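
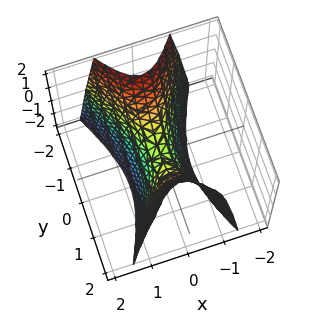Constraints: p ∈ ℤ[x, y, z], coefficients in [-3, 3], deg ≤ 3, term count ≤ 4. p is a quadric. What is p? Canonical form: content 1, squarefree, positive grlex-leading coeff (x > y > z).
3*x^2 - y^2 + z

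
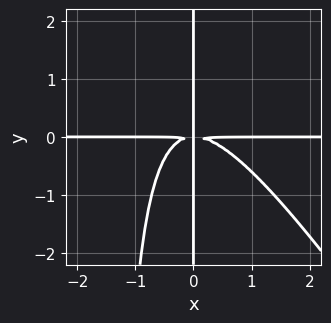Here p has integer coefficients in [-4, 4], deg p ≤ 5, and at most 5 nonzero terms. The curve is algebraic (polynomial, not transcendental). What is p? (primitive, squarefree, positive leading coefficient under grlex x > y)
1. deg p = 4.
2. From the axis intercepts and sections: every point of the x-axis in the box is on the curve; the visible y-axis segment lies entirely on the curve.
3. The integer polynomial consistent with all of this is the stated p.

3*x^3*y + 2*x^2*y^2 + 3*x*y^2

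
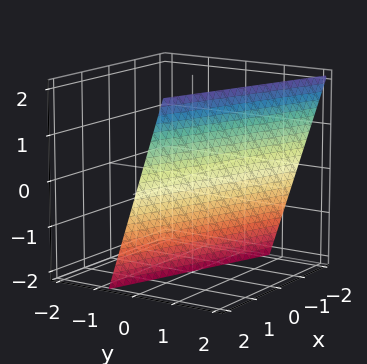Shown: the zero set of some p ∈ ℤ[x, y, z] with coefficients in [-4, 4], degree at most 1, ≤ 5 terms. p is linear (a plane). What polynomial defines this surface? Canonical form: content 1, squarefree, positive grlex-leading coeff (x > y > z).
x + 3*y - z - 2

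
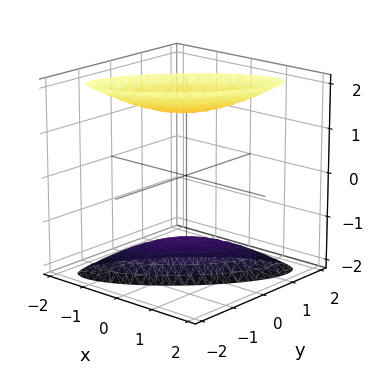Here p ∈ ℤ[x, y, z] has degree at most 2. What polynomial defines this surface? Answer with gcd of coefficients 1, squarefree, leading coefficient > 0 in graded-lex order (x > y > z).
The picture has 2 separate pieces. Treating them together as one polynomial.
The degree is 2 — the shape is more complex than any degree-1 surface.
Against the integer gridlines: no x-intercept at any integer in the box; no y-intercept at any integer in the box.
Putting this together gives p.

2*x^2 - 3*x*y + 2*y^2 - z^2 + 2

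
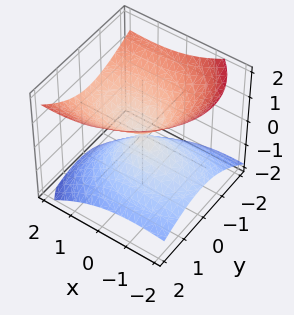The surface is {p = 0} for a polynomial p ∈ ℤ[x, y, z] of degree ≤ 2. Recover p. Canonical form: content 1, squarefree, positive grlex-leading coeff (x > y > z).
x^2 - 2*x*z + 2*y^2 + y*z - 3*z^2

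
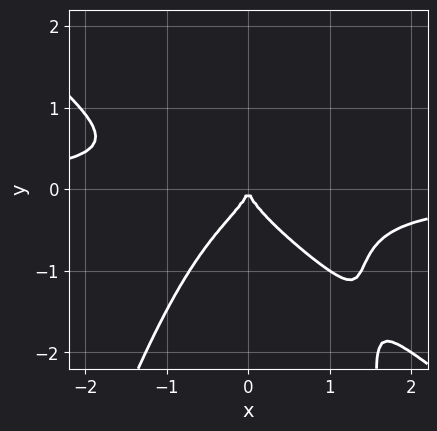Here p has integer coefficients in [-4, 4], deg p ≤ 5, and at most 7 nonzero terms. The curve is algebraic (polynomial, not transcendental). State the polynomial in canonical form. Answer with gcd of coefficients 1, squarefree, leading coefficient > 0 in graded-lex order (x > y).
3*x^3*y + 3*x^2*y^2 - x*y^3 + 3*y^3 + 2*x^2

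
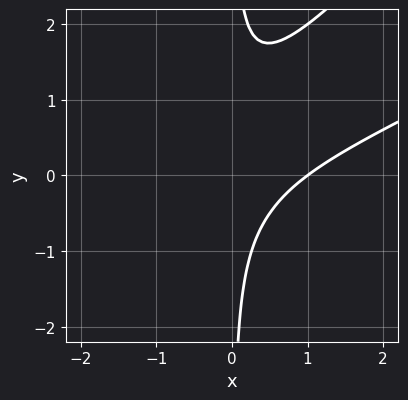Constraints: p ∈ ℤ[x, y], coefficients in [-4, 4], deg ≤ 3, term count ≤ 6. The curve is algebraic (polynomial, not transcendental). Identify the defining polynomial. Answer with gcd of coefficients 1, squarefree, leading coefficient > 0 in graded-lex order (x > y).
x^3 - 3*x^2*y + 2*x*y^2 - x*y - 1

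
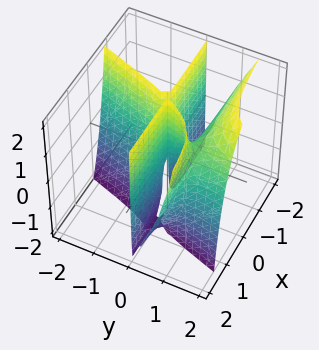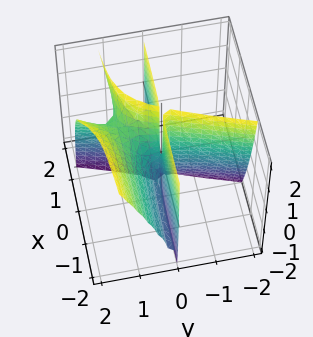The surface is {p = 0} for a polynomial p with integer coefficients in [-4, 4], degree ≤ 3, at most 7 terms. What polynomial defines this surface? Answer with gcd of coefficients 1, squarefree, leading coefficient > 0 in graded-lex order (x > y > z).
3*x*y^2 - x*y*z - y^3 + y^2*z - 2*x*y

1. deg p = 3. The shape is more complex than any degree-2 surface.
2. From the visible intercepts: it meets the y-axis at y = 0 (among the integer gridlines); the visible x-axis segment lies entirely on the surface; every point of the z-axis in the box is on the surface.
3. Assembling these constraints gives the stated polynomial.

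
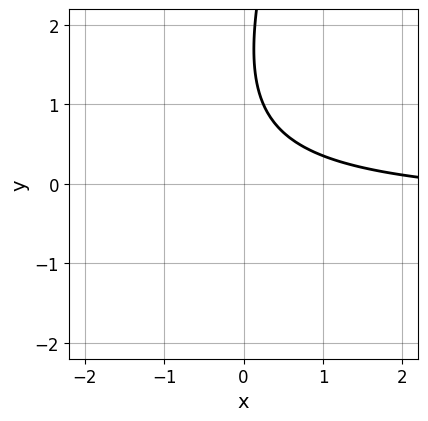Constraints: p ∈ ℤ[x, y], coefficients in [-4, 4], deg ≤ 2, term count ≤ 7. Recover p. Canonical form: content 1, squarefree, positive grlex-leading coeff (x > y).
(a) deg p = 2. The shape is more complex than any degree-1 curve.
(b) Checking where it meets the axes: no y-intercept at any integer in the box; it misses every integer gridline on the x-axis.
(c) These observations pin down the coefficients.

3*x*y - y^2 + x + 3*y - 3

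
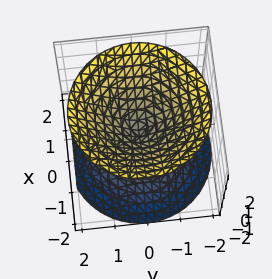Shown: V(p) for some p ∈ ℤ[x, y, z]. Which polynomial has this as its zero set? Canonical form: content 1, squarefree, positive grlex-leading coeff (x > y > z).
x^2 + y^2 - z^2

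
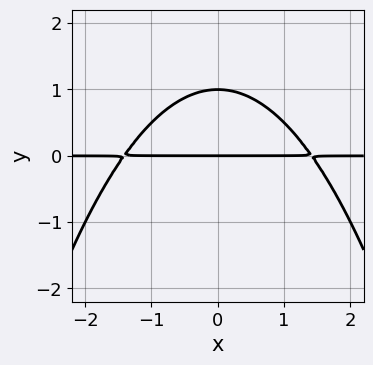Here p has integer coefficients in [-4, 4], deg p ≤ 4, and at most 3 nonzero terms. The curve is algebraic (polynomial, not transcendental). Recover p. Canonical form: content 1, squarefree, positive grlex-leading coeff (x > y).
(a) The degree is 3 — the shape is more complex than any degree-2 curve.
(b) Symmetries: mirror symmetry x ↦ −x ⇒ only even powers of x.
(c) Against the integer gridlines: every point of the x-axis in the box is on the curve; the y-axis gridline crossings are at y ∈ {0, 1}.
(d) Fitting integer coefficients to these (and the overall shape) gives p.

x^2*y + 2*y^2 - 2*y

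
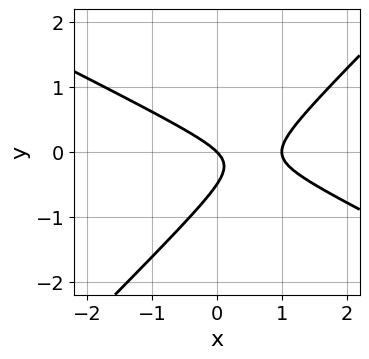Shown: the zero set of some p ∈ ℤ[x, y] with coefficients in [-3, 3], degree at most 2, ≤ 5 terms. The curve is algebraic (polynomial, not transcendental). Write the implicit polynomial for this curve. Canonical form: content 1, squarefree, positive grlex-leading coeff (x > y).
1. Degree: no degree-1 curve has this shape, so deg p = 2.
2. Reading off the gridlines: it meets the y-axis at y = 0 (among the integer gridlines); among the integer gridlines, it crosses the x-axis at x ∈ {0, 1}.
3. Matching integer coefficients to the picture gives p.

x^2 + x*y - 2*y^2 - x - y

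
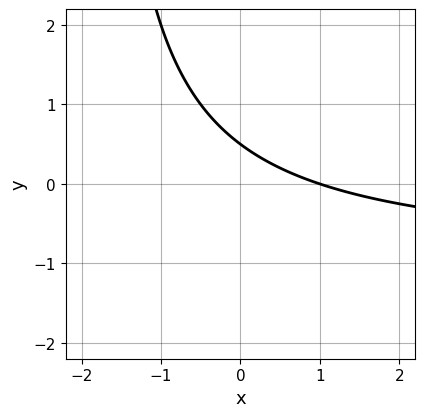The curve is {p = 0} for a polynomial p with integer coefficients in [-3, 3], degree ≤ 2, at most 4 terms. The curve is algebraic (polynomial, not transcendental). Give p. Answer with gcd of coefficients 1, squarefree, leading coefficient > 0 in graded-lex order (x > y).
x*y + x + 2*y - 1

First, deg p = 2. No degree-1 curve has this shape.
Next, observable constraints: it meets the x-axis at x = 1 (among the integer gridlines).
Finally, assembling these constraints gives the stated polynomial.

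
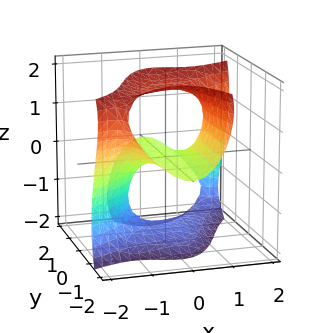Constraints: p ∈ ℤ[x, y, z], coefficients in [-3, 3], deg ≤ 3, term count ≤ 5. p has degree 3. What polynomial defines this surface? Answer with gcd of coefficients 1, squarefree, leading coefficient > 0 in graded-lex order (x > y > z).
2*x^3 - 3*x^2*y - y^2*z + z^3 - 3*z

First, the degree is 3 — a generic line meets the surface in up to 3 points.
Then, checking where it meets the axes: it meets the x-axis at x = 0 (among the integer gridlines); it crosses the z-axis at the gridline z = 0; every point of the y-axis in the box is on the surface.
Finally, the integer polynomial consistent with all of this is the stated p.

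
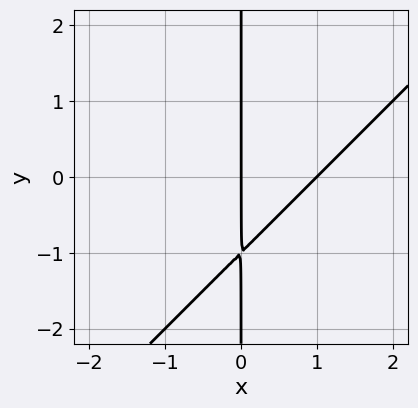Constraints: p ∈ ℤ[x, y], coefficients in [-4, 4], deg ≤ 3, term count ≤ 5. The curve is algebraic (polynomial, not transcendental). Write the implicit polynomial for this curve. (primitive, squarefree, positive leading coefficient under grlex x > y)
x^2 - x*y - x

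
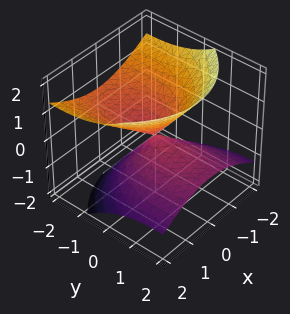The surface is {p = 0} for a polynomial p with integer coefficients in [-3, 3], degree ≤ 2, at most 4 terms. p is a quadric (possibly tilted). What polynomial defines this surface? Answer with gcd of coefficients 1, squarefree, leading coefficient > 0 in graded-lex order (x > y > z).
There are 2 components.
Degree: the shape is more complex than any degree-1 surface, so deg p = 2.
From the visible intercepts: one y-axis crossing is at y = 0; it meets the x-axis at x = 0 (among the integer gridlines); it meets the z-axis at z = 0 (among the integer gridlines).
Fitting integer coefficients to these (and the overall shape) gives p.

2*x^2 + y^2 + 3*y*z - 3*z^2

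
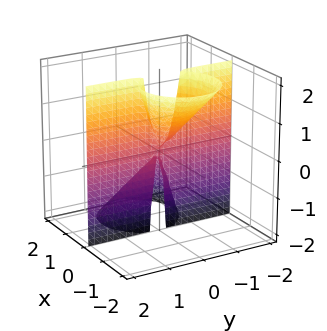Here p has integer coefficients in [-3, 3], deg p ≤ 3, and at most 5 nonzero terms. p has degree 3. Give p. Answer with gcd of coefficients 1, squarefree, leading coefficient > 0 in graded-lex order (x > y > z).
x^3 + x^2*z + x*y^2

(a) Degree: the shape is more complex than any degree-2 surface, so deg p = 3.
(b) From the visible intercepts: the visible z-axis segment lies entirely on the surface; it crosses the x-axis at the gridline x = 0.
(c) Together with the visible shape, these determine p as stated. Check: (0, -1, 0) on the y-axis lies on the surface, and p(0, -1, 0) = 0. ✓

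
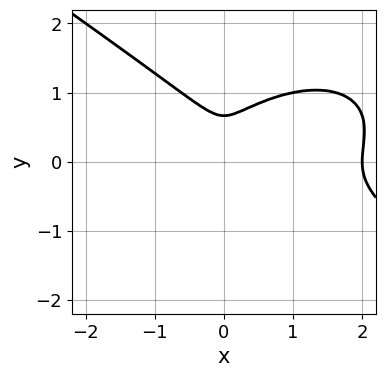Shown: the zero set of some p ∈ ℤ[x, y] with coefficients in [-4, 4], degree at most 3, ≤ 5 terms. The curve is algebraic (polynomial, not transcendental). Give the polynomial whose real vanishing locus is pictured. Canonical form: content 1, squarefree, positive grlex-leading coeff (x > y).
First, degree: a generic line meets the curve in up to 3 points, so deg p = 3.
Next, against the integer gridlines: it meets the x-axis at x = 2 (among the integer gridlines).
Finally, solving for integer coefficients yields p as stated.

x^3 + 3*y^3 - 2*x^2 - 2*y^2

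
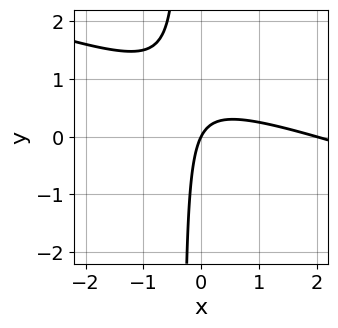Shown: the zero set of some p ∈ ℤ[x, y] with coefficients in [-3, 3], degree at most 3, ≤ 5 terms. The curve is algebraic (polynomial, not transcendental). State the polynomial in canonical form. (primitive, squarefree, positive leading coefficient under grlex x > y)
x^2 + 3*x*y - 2*x + y

deg p = 2.
Reading off the gridlines: the x-axis gridline crossings are at x ∈ {0, 2}; it crosses the y-axis at the gridline y = 0.
Matching integer coefficients to the picture gives p.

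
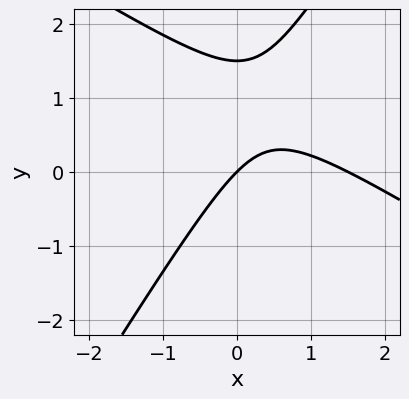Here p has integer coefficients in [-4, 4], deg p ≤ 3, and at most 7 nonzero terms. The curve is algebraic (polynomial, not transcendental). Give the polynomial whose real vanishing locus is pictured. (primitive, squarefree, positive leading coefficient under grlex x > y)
2*x^2 + 2*x*y - 2*y^2 - 3*x + 3*y

1. The degree is 2 — no degree-1 curve has this shape.
2. Checking where it meets the axes: it crosses the x-axis at the gridline x = 0; it meets the y-axis at y = 0 (among the integer gridlines).
3. Putting this together gives p.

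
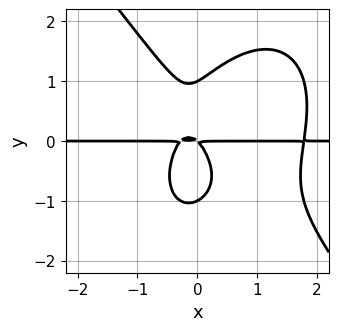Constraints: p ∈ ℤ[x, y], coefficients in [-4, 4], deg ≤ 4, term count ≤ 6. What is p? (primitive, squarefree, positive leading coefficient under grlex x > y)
First, deg p = 4.
Next, from the axis intercepts and sections: the visible x-axis segment lies entirely on the curve; among the integer gridlines, it crosses the y-axis at y ∈ {-1, 1}.
Finally, fitting integer coefficients to these (and the overall shape) gives p.

2*x^3*y + y^4 - 3*x^2*y - x*y - y^2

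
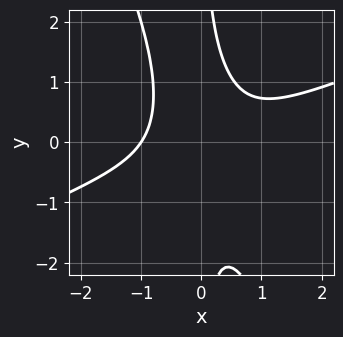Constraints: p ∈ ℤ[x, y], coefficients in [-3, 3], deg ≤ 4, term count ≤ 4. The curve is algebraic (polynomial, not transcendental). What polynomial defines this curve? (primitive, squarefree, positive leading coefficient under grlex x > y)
(a) Degree: no degree-2 curve has this shape, so deg p = 3.
(b) From the visible intercepts: the curve avoids every integer y-axis point in the box; one x-axis crossing is at x = -1.
(c) Assembling these constraints gives the stated polynomial.

x^3 - 2*x^2*y - x*y^2 + 1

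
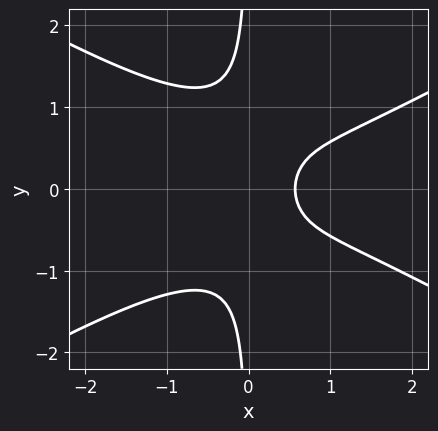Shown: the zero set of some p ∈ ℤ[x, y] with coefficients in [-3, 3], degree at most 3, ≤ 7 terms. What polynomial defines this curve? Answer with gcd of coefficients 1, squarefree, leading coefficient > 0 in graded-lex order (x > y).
x^3 - 3*x*y^2 - x^2 + 2*x - 1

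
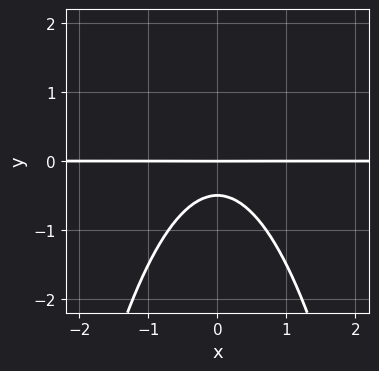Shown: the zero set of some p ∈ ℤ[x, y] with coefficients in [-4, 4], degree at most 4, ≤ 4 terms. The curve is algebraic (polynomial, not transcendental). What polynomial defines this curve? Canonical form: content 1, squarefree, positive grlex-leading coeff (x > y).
(a) The degree is 3 — the shape is more complex than any degree-2 curve.
(b) Symmetries: it's symmetric under x → −x, forcing even powers of x.
(c) Checking where it meets the axes: it meets the y-axis at y = 0 (among the integer gridlines); the visible x-axis segment lies entirely on the curve.
(d) These observations pin down the coefficients.

2*x^2*y + 2*y^2 + y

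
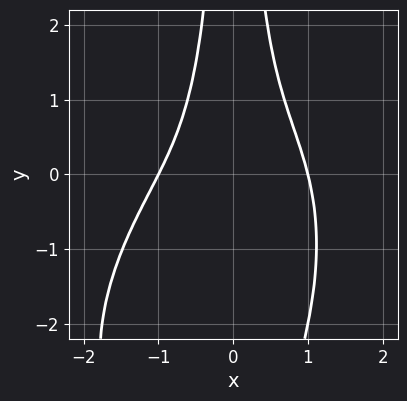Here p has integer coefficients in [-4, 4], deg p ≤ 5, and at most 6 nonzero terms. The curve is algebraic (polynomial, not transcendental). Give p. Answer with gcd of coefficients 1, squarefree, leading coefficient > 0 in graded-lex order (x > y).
2*x^4 - x^3*y + x^2*y^2 + 3*x^2*y - 2

1. Degree: the shape is more complex than any degree-3 curve, so deg p = 4.
2. Checking where it meets the axes: it misses every integer gridline on the y-axis; the x-axis gridline crossings are at x ∈ {-1, 1}.
3. Putting this together gives p.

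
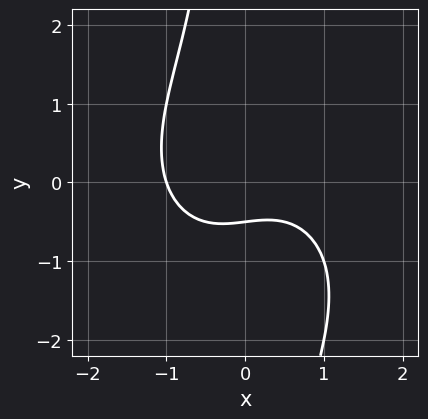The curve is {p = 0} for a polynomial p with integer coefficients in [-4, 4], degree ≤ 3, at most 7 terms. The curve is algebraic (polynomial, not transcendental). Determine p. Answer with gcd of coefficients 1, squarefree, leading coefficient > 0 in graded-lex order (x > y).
x^3 + x*y^2 + x*y + 2*y + 1

First, degree: a generic line meets the curve in up to 3 points, so deg p = 3.
Then, from the axis intercepts and sections: it meets the x-axis at x = -1 (among the integer gridlines).
Finally, the integer polynomial consistent with all of this is the stated p.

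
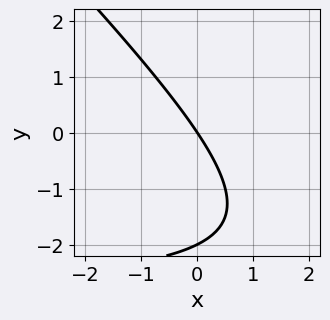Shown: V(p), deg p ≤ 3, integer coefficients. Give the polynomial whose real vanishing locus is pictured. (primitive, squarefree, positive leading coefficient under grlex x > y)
The degree is 2 — no degree-1 curve has this shape.
Checking where it meets the axes: it meets the x-axis at x = 0 (among the integer gridlines); among the integer gridlines, it crosses the y-axis at y ∈ {-2, 0}.
Fitting integer coefficients to these (and the overall shape) gives p.

x*y + y^2 + 3*x + 2*y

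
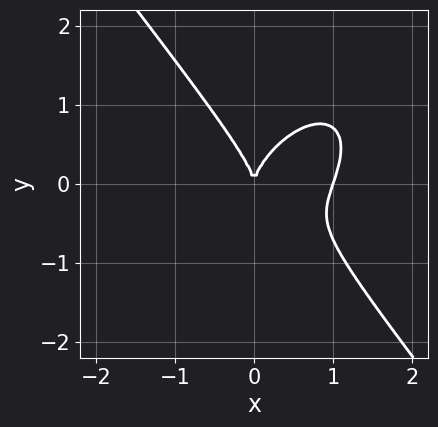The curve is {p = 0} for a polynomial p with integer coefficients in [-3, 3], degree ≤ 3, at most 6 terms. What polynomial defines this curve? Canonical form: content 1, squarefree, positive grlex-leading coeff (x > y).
Degree: the shape is more complex than any degree-2 curve, so deg p = 3.
From the axis intercepts and sections: one y-axis crossing is at y = 0; among the integer gridlines, it crosses the x-axis at x ∈ {0, 1}.
Fitting integer coefficients to these (and the overall shape) gives p.

3*x^3 - x^2*y + 2*y^3 - 3*x^2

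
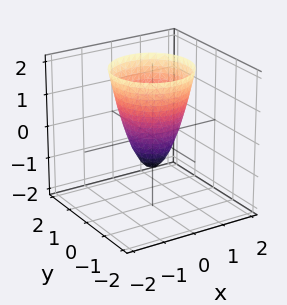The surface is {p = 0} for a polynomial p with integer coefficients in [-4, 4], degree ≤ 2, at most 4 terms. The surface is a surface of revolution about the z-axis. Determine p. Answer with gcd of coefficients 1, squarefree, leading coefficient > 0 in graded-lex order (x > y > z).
2*x^2 + 2*y^2 - z - 1

First, degree: no degree-1 surface has this shape, so deg p = 2.
Then, symmetries: rotational symmetry about the z-axis ⇒ p depends on x, y only through x² + y².
Then, observable constraints: a circular section at z = 0 has radius between 0 and 1; it crosses the z-axis at the gridline z = -1.
Finally, assembling these constraints gives the stated polynomial.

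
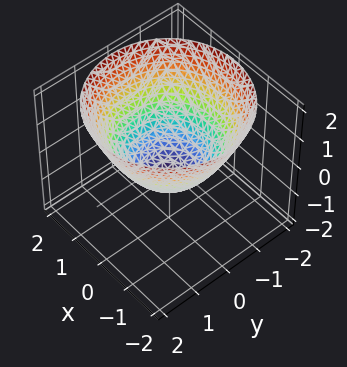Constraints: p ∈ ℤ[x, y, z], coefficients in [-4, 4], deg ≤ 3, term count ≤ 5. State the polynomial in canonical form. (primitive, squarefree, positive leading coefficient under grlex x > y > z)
Degree: a generic line meets the surface in up to 2 points, so deg p = 2.
By symmetry, the surface is invariant under rotation about z: p = q(x² + y², z).
Checking where it meets the axes: a circular section at z = 0 has radius exactly 1; the x-axis gridline crossings are at x ∈ {-1, 1}; among the integer gridlines, it crosses the y-axis at y ∈ {-1, 1}.
Fitting integer coefficients to these (and the overall shape) gives p.

2*x^2 + 2*y^2 - 3*z - 2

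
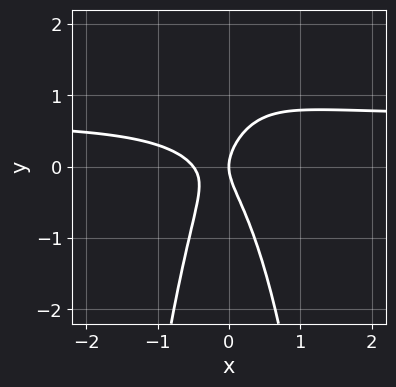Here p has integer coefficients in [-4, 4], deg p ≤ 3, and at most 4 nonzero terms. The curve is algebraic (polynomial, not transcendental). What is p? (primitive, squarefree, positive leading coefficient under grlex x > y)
3*x^2*y - 2*x^2 + y^2 - x

1. Degree: the shape is more complex than any degree-2 curve, so deg p = 3.
2. Reading off the gridlines: one x-axis crossing is at x = 0; it crosses the y-axis at the gridline y = 0.
3. These observations pin down the coefficients.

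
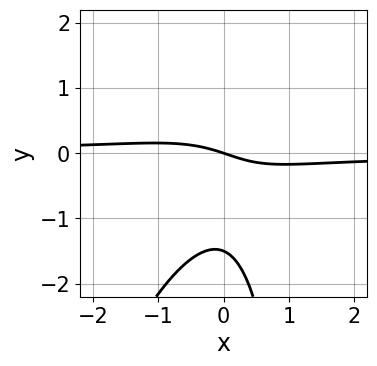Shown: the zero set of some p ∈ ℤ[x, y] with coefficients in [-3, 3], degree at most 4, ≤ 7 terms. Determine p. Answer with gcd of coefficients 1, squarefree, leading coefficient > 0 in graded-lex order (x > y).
(a) Degree: no degree-2 curve has this shape, so deg p = 3.
(b) Against the integer gridlines: it meets the x-axis at x = 0 (among the integer gridlines); it crosses the y-axis at the gridline y = 0.
(c) Fitting integer coefficients to these (and the overall shape) gives p.

3*x^2*y - x*y^2 + 2*y^2 + x + 3*y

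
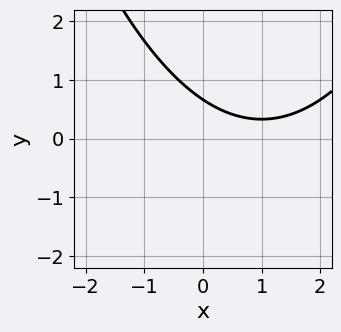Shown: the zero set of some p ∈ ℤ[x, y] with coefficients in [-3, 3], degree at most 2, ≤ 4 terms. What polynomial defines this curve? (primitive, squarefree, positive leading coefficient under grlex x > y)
1. Degree: the shape is more complex than any degree-1 curve, so deg p = 2.
2. From the visible intercepts: it misses every integer gridline on the x-axis.
3. These observations pin down the coefficients.

x^2 - 2*x - 3*y + 2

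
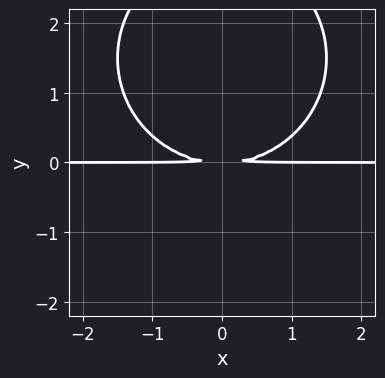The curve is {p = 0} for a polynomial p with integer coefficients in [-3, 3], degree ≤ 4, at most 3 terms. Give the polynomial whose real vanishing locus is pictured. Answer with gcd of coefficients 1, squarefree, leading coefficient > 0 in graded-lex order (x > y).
x^2*y + y^3 - 3*y^2

(a) The degree is 3 — the shape is more complex than any degree-2 curve.
(b) Symmetries: the x ↦ −x reflection is a symmetry, so x appears only in even powers.
(c) Against the integer gridlines: the visible x-axis segment lies entirely on the curve.
(d) These observations pin down the coefficients.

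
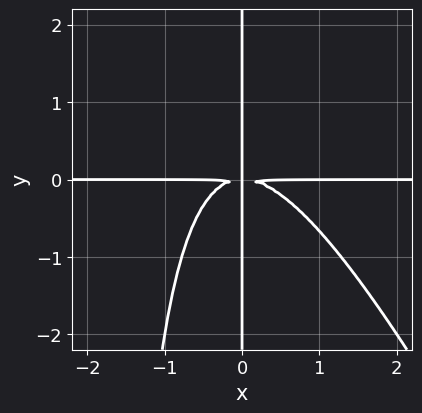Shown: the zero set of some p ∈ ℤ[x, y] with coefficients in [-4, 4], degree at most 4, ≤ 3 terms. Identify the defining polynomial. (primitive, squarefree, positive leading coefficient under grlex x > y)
1. Degree: no degree-3 curve has this shape, so deg p = 4.
2. Checking where it meets the axes: the visible y-axis segment lies entirely on the curve; the visible x-axis segment lies entirely on the curve.
3. These observations pin down the coefficients.

2*x^3*y + x^2*y^2 + 2*x*y^2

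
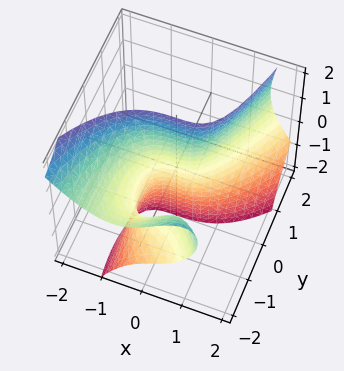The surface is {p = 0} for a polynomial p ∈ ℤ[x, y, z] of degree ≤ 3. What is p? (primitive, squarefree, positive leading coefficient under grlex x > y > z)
1. The degree is 3 — no degree-2 surface has this shape.
2. From the visible intercepts: it crosses the y-axis at the gridline y = 0; it crosses the x-axis at the gridline x = 0; every point of the z-axis in the box is on the surface.
3. Putting this together gives p.

3*x^3 + 3*x*y*z - 2*y*z^2 - 2*y^2 - 3*y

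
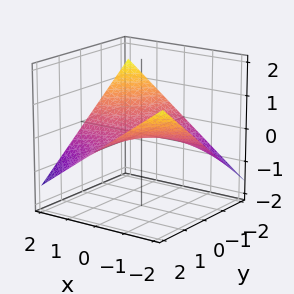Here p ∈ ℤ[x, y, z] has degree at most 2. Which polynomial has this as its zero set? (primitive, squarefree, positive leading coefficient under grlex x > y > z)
1. The degree is 2 — a saddle surface; a quadric.
2. Observable constraints: every point of the x-axis in the box is on the surface; one z-axis crossing is at z = 0; the visible y-axis segment lies entirely on the surface.
3. The integer polynomial consistent with all of this is the stated p.

x*y + 3*z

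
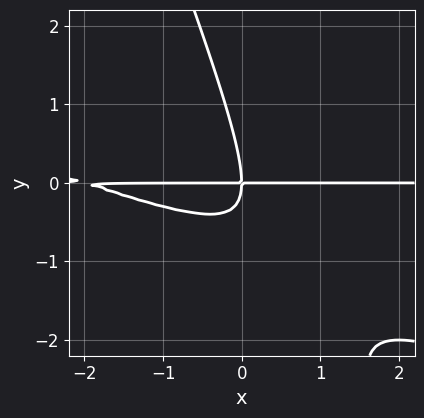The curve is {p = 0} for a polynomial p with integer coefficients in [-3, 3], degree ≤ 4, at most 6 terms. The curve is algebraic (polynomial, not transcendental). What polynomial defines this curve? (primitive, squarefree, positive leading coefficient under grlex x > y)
x^2*y + 3*x*y^2 + y^3 + 2*x*y

(a) deg p = 3.
(b) Observable constraints: it crosses the y-axis at the gridline y = 0; every point of the x-axis in the box is on the curve.
(c) Matching integer coefficients to the picture gives p.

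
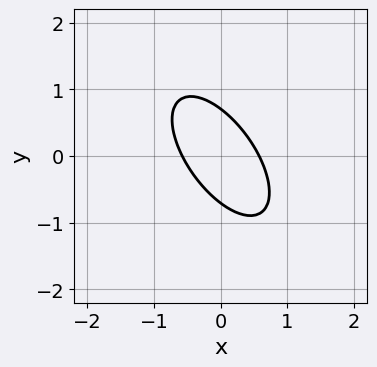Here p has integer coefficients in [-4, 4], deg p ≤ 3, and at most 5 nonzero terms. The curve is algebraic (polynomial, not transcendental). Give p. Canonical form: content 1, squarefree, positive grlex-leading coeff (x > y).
(a) deg p = 2.
(b) The integer polynomial consistent with all of this is the stated p.

3*x^2 + 3*x*y + 2*y^2 - 1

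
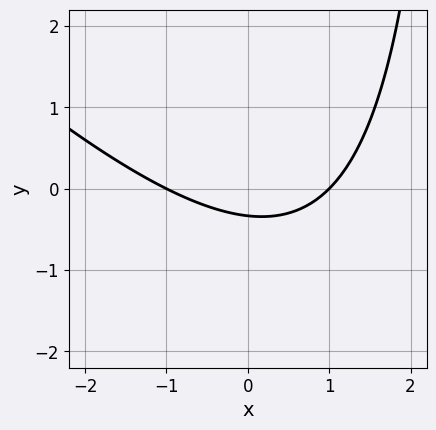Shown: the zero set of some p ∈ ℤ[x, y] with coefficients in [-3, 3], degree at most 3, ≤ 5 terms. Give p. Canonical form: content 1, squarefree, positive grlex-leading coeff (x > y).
First, deg p = 2. The shape is more complex than any degree-1 curve.
Next, observable constraints: among the integer gridlines, it crosses the x-axis at x ∈ {-1, 1}.
Finally, these observations pin down the coefficients.

x^2 + x*y - 3*y - 1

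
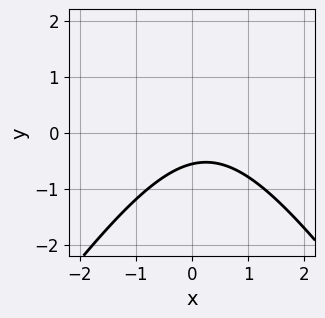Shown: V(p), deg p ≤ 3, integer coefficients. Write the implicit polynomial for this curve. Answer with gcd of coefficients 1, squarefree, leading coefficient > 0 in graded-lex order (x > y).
2*x^2 - y^2 - x + 3*y + 2

deg p = 2.
Against the integer gridlines: no x-intercept at any integer in the box.
Together with the visible shape, these determine p as stated.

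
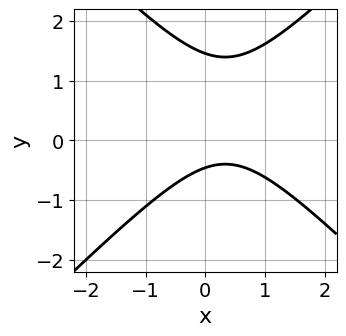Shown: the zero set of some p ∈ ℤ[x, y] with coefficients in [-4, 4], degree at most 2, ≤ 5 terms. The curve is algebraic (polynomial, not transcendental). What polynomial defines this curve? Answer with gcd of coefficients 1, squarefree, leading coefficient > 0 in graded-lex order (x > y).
3*x^2 - 3*y^2 - 2*x + 3*y + 2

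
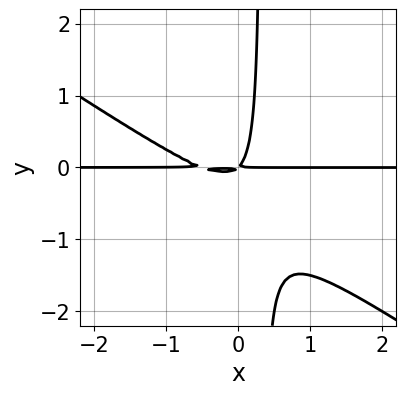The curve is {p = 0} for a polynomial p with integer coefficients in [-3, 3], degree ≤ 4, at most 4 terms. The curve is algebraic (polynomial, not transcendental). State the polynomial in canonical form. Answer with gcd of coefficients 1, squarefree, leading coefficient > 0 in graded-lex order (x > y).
2*x^2*y + 3*x*y^2 + x*y - y^2

1. Degree: the shape is more complex than any degree-2 curve, so deg p = 3.
2. From the visible intercepts: the visible x-axis segment lies entirely on the curve.
3. The integer polynomial consistent with all of this is the stated p.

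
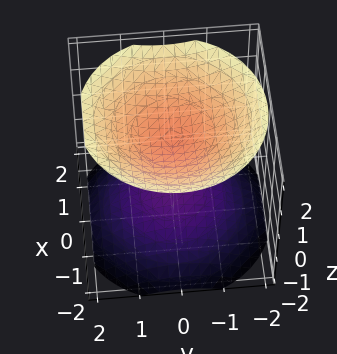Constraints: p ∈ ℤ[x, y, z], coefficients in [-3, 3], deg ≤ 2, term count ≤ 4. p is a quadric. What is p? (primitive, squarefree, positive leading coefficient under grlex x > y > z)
2*x^2 + 2*y^2 - 3*z^2 + 3

First, I count 2 distinct pieces.
Then, degree: two sheets facing apart; a quadric, so deg p = 2.
Then, symmetries: the z ↦ −z reflection is a symmetry, so z appears only in even powers; the surface is invariant under rotation about z: p = q(x² + y², z).
Next, from the axis intercepts and sections: the z-axis gridline crossings are at z ∈ {-1, 1}; the surface avoids every integer y-axis point in the box.
Finally, together with the visible shape, these determine p as stated.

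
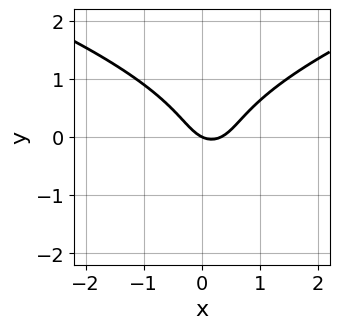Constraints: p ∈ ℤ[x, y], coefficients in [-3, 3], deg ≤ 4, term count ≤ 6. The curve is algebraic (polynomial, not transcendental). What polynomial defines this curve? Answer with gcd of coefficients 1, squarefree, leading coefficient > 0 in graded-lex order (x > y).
(a) deg p = 3.
(b) Against the integer gridlines: it crosses the x-axis at the gridline x = 0; one y-axis crossing is at y = 0.
(c) Together with the visible shape, these determine p as stated.

3*y^3 - 3*x^2 + x + 2*y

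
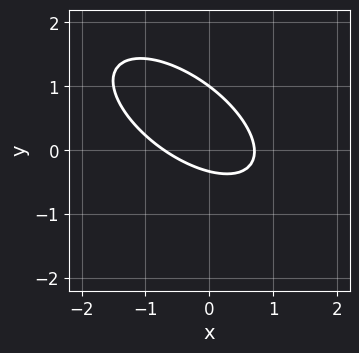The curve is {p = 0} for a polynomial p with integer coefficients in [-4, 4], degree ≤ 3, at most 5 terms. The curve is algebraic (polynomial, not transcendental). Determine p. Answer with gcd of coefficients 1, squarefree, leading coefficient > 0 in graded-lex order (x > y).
2*x^2 + 3*x*y + 3*y^2 - 2*y - 1

1. Degree: the shape is more complex than any degree-1 curve, so deg p = 2.
2. Reading off the gridlines: one y-axis crossing is at y = 1.
3. Putting this together gives p.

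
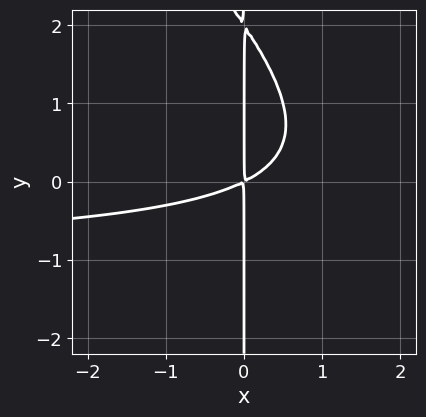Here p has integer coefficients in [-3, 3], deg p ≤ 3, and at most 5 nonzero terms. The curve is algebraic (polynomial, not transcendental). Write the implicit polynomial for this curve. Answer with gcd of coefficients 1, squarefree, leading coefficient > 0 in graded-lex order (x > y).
(a) deg p = 3.
(b) Checking where it meets the axes: the visible y-axis segment lies entirely on the curve.
(c) Together with the visible shape, these determine p as stated.

x^2*y + x*y^2 + x^2 - 2*x*y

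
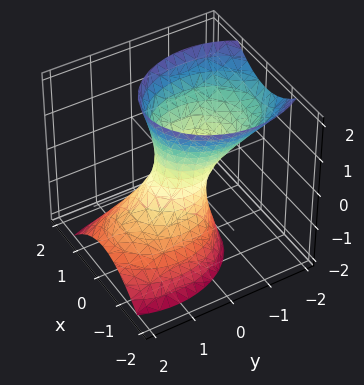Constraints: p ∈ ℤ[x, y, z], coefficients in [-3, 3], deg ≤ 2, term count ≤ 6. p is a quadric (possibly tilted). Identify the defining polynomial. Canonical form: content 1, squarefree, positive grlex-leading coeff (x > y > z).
3*x^2 + 2*y^2 + 2*y*z - z^2 - 1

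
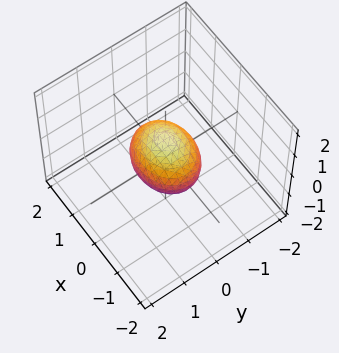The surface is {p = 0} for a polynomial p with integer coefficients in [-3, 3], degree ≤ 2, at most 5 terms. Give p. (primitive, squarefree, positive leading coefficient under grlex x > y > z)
2*x^2 + 3*y^2 + 3*z^2 - 2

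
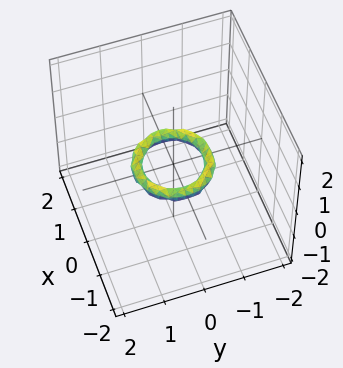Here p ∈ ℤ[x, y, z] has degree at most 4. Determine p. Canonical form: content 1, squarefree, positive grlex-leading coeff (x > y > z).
2*x^4 + 4*x^2*y^2 + 2*y^4 - 3*x^2 - 3*y^2 + 3*z^2 + 1

1. deg p = 4. The shape is more complex than any degree-3 surface.
2. Symmetries: rotational symmetry about the z-axis ⇒ p depends on x, y only through x² + y².
3. From the visible intercepts: the x-axis gridline crossings are at x ∈ {-1, 1}; a circular section at z = 0 has radius between 0 and 1; no z-intercept at any integer in the box; the y-axis gridline crossings are at y ∈ {-1, 1}.
4. These observations pin down the coefficients.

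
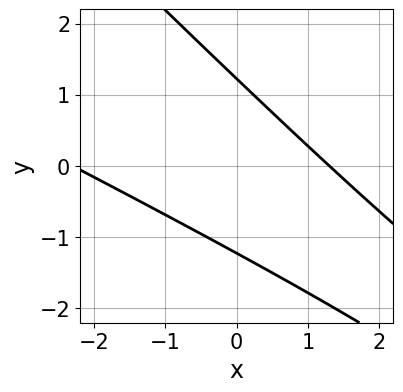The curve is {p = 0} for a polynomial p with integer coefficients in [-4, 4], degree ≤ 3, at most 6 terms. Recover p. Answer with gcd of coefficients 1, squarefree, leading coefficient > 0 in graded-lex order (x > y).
deg p = 2. The shape is more complex than any degree-1 curve.
The integer polynomial consistent with all of this is the stated p.

x^2 + 3*x*y + 2*y^2 + x - 3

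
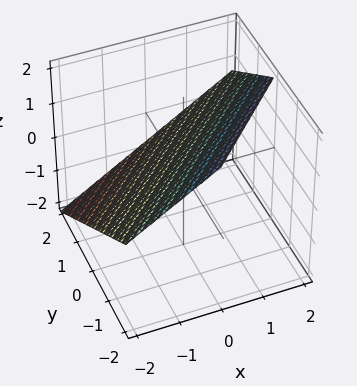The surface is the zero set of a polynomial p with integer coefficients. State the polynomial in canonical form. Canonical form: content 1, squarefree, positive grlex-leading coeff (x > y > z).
2*x - 2*y - 3*z + 2

First, the degree is 1 — every cross-section is a straight line — this is a plane.
Then, observable constraints: it crosses the y-axis at the gridline y = 1; it meets the x-axis at x = -1 (among the integer gridlines).
Finally, these observations pin down the coefficients.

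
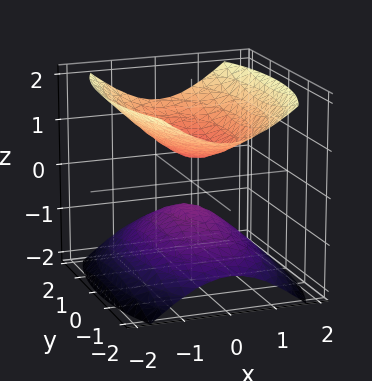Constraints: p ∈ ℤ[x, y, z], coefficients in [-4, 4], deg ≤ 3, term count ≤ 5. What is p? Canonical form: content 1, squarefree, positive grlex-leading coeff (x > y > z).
3*x^2 + y^2 - 3*z^2 + 1

I count 2 distinct pieces. They look like related sheets of one shape, so recover p as a whole.
deg p = 2. Two separate bowl-shaped sheets opening away from each other; a quadric.
Symmetries: mirror symmetry y ↦ −y ⇒ only even powers of y; mirror symmetry z ↦ −z ⇒ only even powers of z; mirror symmetry x ↦ −x ⇒ only even powers of x.
Against the integer gridlines: the surface avoids every integer y-axis point in the box; it misses every integer gridline on the x-axis.
Solving for integer coefficients yields p as stated.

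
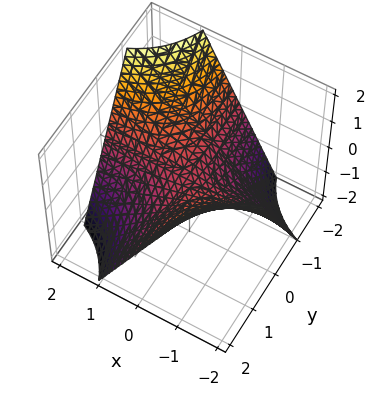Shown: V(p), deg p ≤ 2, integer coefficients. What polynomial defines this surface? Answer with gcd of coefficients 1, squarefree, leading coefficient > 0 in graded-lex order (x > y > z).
Degree: a saddle surface; a quadric, so deg p = 2.
From the visible intercepts: the visible y-axis segment lies entirely on the surface; it crosses the z-axis at the gridline z = 0.
Matching integer coefficients to the picture gives p.

x*y + z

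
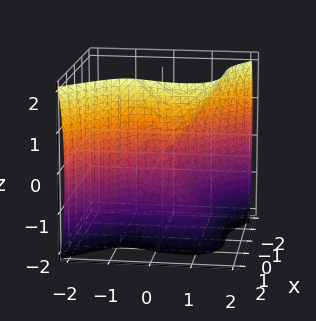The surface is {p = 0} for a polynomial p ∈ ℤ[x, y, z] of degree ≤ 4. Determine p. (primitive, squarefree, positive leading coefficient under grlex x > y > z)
1. deg p = 3. A generic line meets the surface in up to 3 points.
2. From the axis intercepts and sections: one z-axis crossing is at z = 0; it crosses the x-axis at the gridline x = 0; it crosses the y-axis at the gridline y = 0.
3. Fitting integer coefficients to these (and the overall shape) gives p.

3*x^3 + 3*y^3 - y*z^2 - z^2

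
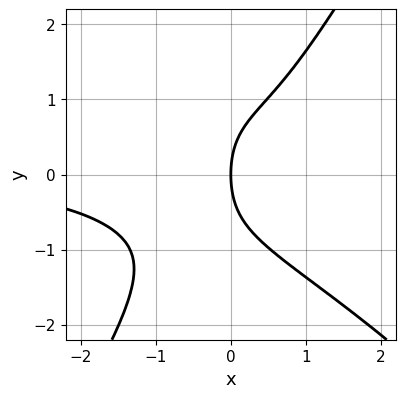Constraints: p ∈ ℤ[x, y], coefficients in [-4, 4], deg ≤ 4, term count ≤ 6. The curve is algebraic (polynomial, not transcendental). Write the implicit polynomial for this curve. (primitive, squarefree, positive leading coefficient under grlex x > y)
x^3*y + 2*x^2*y^2 - y^4 - y^2 + 3*x

The degree is 4 — the shape is more complex than any degree-3 curve.
From the visible intercepts: it crosses the y-axis at the gridline y = 0; it crosses the x-axis at the gridline x = 0.
Together with the visible shape, these determine p as stated.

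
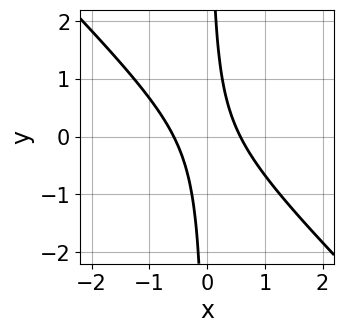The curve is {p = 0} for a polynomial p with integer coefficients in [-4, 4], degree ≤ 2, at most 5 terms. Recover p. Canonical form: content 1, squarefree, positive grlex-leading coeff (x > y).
3*x^2 + 3*x*y - 1

(a) deg p = 2. A generic line meets the curve in up to 2 points.
(b) From the visible intercepts: no y-intercept at any integer in the box.
(c) These observations pin down the coefficients.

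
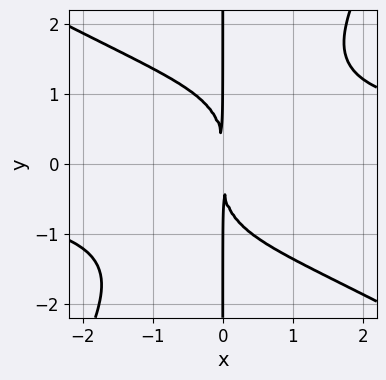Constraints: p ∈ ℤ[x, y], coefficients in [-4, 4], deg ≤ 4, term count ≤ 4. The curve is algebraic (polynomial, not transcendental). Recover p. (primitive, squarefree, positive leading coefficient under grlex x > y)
x^3*y + x^2*y^2 - x*y^3 - 3*x^2

The degree is 4 — the shape is more complex than any degree-3 curve.
Reading off the gridlines: the visible y-axis segment lies entirely on the curve.
These observations pin down the coefficients.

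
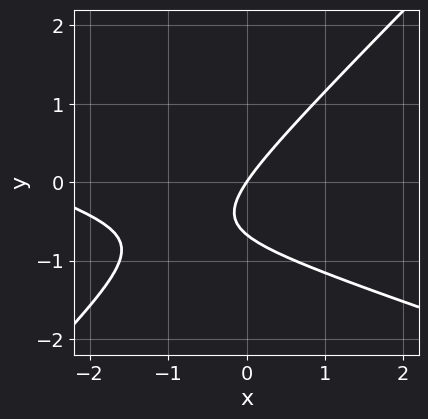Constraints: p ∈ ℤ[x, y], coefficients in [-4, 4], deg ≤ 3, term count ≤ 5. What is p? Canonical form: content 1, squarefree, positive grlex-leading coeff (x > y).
Degree: the shape is more complex than any degree-1 curve, so deg p = 2.
Checking where it meets the axes: it meets the y-axis at y = 0 (among the integer gridlines); it meets the x-axis at x = 0 (among the integer gridlines).
These observations pin down the coefficients.

x^2 + 2*x*y - 3*y^2 + 3*x - 2*y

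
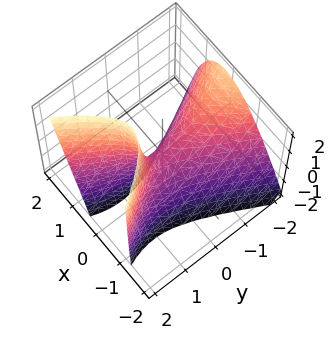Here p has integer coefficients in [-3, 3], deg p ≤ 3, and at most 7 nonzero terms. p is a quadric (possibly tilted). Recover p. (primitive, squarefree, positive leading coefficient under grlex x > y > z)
3*x^2 - x*z - y^2 - y*z + z

(a) The degree is 2 — no degree-1 surface has this shape.
(b) Against the integer gridlines: it meets the y-axis at y = 0 (among the integer gridlines); it crosses the z-axis at the gridline z = 0.
(c) Putting this together gives p.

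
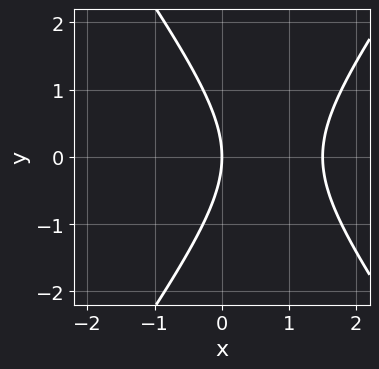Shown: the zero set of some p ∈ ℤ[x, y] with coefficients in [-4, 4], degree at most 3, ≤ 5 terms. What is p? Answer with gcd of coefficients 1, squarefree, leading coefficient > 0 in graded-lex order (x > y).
2*x^2 - y^2 - 3*x

First, the degree is 2 — a generic line meets the curve in up to 2 points.
Next, symmetries: the y ↦ −y reflection is a symmetry, so y appears only in even powers.
Then, against the integer gridlines: it crosses the y-axis at the gridline y = 0; it crosses the x-axis at the gridline x = 0.
Finally, these observations pin down the coefficients.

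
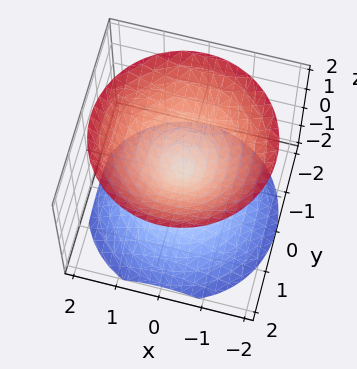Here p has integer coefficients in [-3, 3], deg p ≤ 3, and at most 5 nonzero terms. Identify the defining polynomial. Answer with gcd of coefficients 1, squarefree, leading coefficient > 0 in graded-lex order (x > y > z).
x^2 + y^2 - z^2

First, I count 2 distinct pieces. They look like related sheets of one shape, so recover p as a whole.
Next, degree: two nappes meeting at a single point; a quadric, so deg p = 2.
Then, symmetries: it's symmetric under z → −z, forcing even powers of z; every cross-section ⟂ z is a circle, so x, y appear only via x² + y².
Then, against the integer gridlines: a circular section at z = -1 has radius exactly 1; one x-axis crossing is at x = 0.
Finally, assembling these constraints gives the stated polynomial.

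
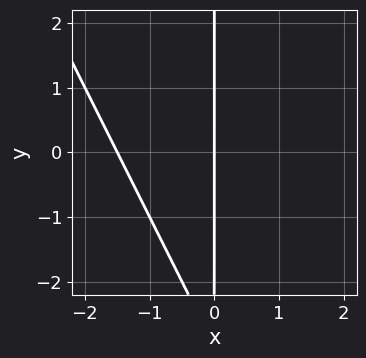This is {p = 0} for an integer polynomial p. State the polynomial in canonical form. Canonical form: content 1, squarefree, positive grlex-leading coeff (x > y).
2*x^2 + x*y + 3*x

Degree: a generic line meets the curve in up to 2 points, so deg p = 2.
Reading off the gridlines: every point of the y-axis in the box is on the curve; it meets the x-axis at x = 0 (among the integer gridlines).
Matching integer coefficients to the picture gives p.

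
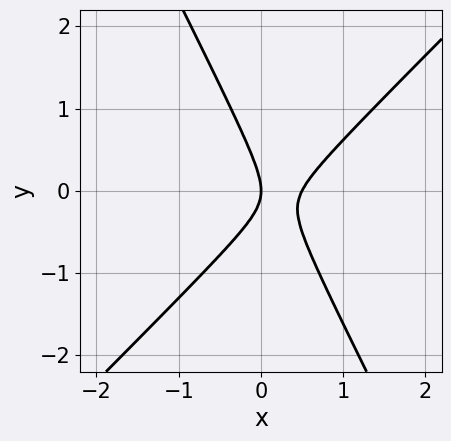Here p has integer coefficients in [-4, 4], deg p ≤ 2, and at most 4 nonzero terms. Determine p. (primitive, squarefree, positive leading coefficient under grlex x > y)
2*x^2 - x*y - y^2 - x

1. deg p = 2. The shape is more complex than any degree-1 curve.
2. Observable constraints: it crosses the x-axis at the gridline x = 0; it meets the y-axis at y = 0 (among the integer gridlines).
3. Fitting integer coefficients to these (and the overall shape) gives p.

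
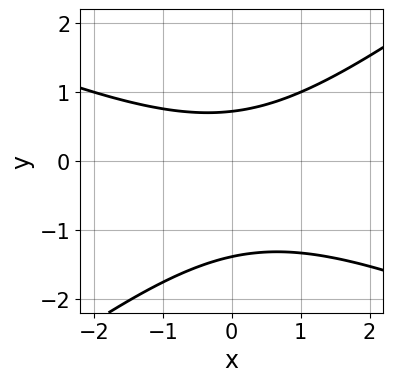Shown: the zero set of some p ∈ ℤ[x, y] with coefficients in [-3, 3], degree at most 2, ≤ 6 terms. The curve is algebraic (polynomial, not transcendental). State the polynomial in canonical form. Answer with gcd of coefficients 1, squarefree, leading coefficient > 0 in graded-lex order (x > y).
x^2 + x*y - 3*y^2 - 2*y + 3

First, degree: no degree-1 curve has this shape, so deg p = 2.
Next, from the visible intercepts: no x-intercept at any integer in the box.
Finally, matching integer coefficients to the picture gives p.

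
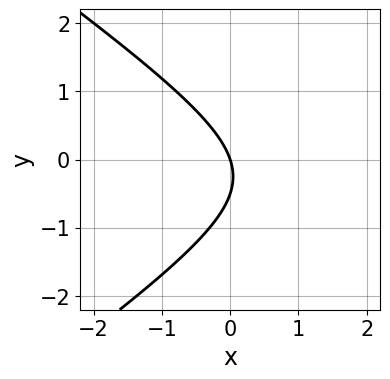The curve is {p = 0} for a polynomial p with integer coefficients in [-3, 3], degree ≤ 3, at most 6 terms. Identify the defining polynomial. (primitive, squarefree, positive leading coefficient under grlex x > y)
x^2 - 2*y^2 - 3*x - y

First, the degree is 2 — the shape is more complex than any degree-1 curve.
Next, against the integer gridlines: it meets the y-axis at y = 0 (among the integer gridlines); it meets the x-axis at x = 0 (among the integer gridlines).
Finally, putting this together gives p.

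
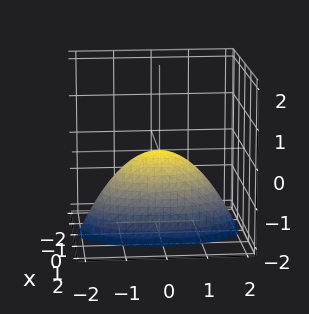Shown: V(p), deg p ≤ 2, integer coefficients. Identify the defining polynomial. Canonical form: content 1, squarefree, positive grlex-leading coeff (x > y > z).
3*x^2 + y^2 + 2*z

Degree: a single bowl opening along one axis; a quadric, so deg p = 2.
Symmetries: mirror symmetry y ↦ −y ⇒ only even powers of y; the x ↦ −x reflection is a symmetry, so x appears only in even powers.
Checking where it meets the axes: it crosses the z-axis at the gridline z = 0; one x-axis crossing is at x = 0.
Putting this together gives p.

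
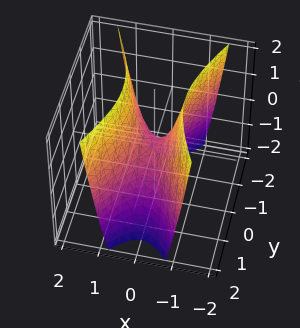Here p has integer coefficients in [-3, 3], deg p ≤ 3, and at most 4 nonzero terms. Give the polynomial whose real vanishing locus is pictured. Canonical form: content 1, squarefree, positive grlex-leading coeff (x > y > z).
3*x^2 - y^2 - z

1. deg p = 2.
2. Symmetries: the x ↦ −x reflection is a symmetry, so x appears only in even powers; mirror symmetry y ↦ −y ⇒ only even powers of y.
3. From the visible intercepts: one y-axis crossing is at y = 0; one x-axis crossing is at x = 0; one z-axis crossing is at z = 0.
4. The integer polynomial consistent with all of this is the stated p.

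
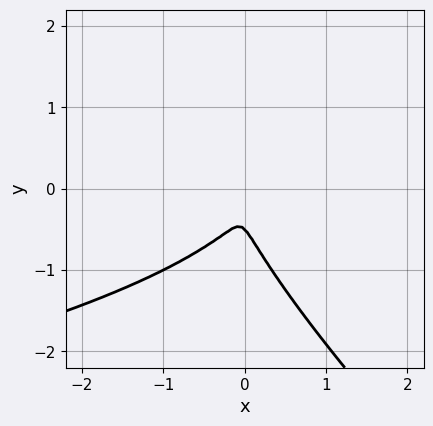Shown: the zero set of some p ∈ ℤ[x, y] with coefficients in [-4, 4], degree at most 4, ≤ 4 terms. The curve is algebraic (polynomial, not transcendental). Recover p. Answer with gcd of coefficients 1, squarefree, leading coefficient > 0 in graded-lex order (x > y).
(a) deg p = 3. No degree-2 curve has this shape.
(b) Putting this together gives p.

2*x*y^2 + 2*y^3 + 3*x^2 + y^2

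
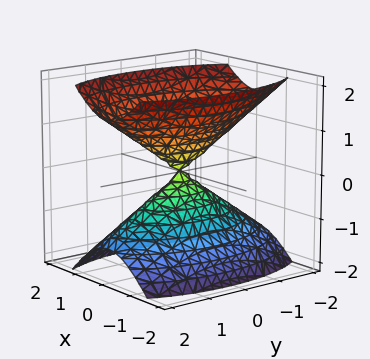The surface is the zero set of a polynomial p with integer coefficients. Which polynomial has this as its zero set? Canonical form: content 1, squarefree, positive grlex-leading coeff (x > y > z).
3*x^2 + y^2 - 2*z^2

(a) There are 2 components. Treating them together as one polynomial.
(b) deg p = 2. A double cone through the origin; a quadric.
(c) Symmetries: the y ↦ −y reflection is a symmetry, so y appears only in even powers; it's symmetric under z → −z, forcing even powers of z; mirror symmetry x ↦ −x ⇒ only even powers of x.
(d) Reading off the gridlines: it crosses the z-axis at the gridline z = 0; it crosses the y-axis at the gridline y = 0; one x-axis crossing is at x = 0.
(e) Putting this together gives p.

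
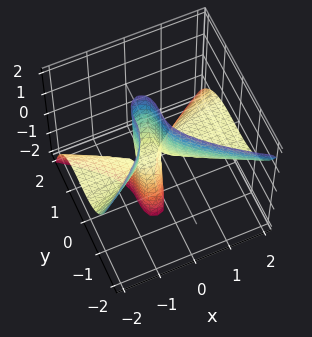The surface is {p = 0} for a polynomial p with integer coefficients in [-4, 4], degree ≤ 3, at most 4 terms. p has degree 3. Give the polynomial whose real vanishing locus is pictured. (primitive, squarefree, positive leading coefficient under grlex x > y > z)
3*x^2*z + 3*y^3 + 2*x*z

The degree is 3 — no degree-2 surface has this shape.
From the axis intercepts and sections: the visible z-axis segment lies entirely on the surface; one y-axis crossing is at y = 0; the visible x-axis segment lies entirely on the surface.
Solving for integer coefficients yields p as stated.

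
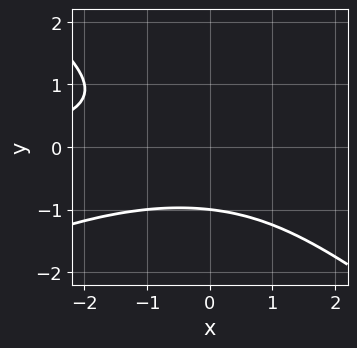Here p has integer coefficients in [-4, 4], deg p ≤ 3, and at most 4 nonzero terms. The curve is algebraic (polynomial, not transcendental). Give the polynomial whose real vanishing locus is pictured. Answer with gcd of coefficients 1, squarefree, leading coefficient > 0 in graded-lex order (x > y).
First, degree: a generic line meets the curve in up to 3 points, so deg p = 3.
Next, observable constraints: it misses every integer gridline on the x-axis; it meets the y-axis at y = -1 (among the integer gridlines).
Finally, assembling these constraints gives the stated polynomial.

x^2*y - x*y^2 - 3*y^3 - 3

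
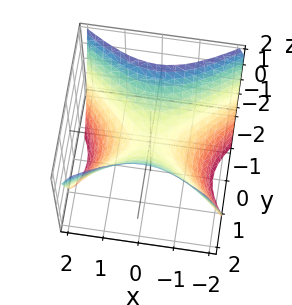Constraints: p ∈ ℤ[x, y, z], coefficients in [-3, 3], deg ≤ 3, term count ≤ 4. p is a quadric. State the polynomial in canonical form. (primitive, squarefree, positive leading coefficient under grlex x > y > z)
First, deg p = 2.
Then, symmetries: mirror symmetry x ↦ −x ⇒ only even powers of x; mirror symmetry y ↦ −y ⇒ only even powers of y.
Then, from the axis intercepts and sections: it crosses the y-axis at the gridline y = 0; it crosses the z-axis at the gridline z = 0.
Finally, putting this together gives p.

2*x^2 - 3*y^2 + 3*z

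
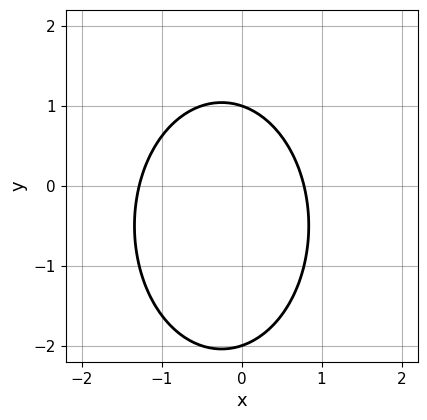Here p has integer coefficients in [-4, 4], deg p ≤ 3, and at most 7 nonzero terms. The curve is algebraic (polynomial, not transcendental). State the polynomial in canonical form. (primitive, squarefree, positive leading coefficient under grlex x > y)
The degree is 2 — the shape is more complex than any degree-1 curve.
Reading off the gridlines: the y-axis gridline crossings are at y ∈ {-2, 1}.
Solving for integer coefficients yields p as stated.

2*x^2 + y^2 + x + y - 2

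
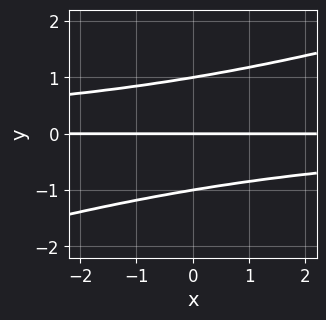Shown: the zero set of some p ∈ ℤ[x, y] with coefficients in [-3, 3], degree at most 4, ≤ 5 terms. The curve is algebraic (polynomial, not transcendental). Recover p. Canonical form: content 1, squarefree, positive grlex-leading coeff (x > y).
x*y^2 - 3*y^3 + 3*y

(a) Degree: the shape is more complex than any degree-2 curve, so deg p = 3.
(b) Checking where it meets the axes: the visible x-axis segment lies entirely on the curve; among the integer gridlines, it crosses the y-axis at y ∈ {-1, 0, 1}.
(c) Solving for integer coefficients yields p as stated.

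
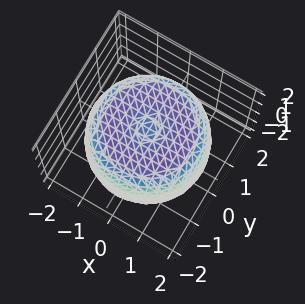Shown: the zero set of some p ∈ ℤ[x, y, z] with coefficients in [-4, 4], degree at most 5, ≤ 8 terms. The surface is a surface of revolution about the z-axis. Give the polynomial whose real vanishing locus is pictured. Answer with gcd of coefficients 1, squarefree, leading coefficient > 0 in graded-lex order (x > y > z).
(a) The degree is 4 — no degree-3 surface has this shape.
(b) Symmetries: rotational symmetry about the z-axis ⇒ p depends on x, y only through x² + y².
(c) Observable constraints: a circular section at z = 0 has radius between 1 and 2.
(d) The integer polynomial consistent with all of this is the stated p.

x^4 + 2*x^2*y^2 + y^4 - 2*x^2 - 2*y^2 + 2*z^2 - 3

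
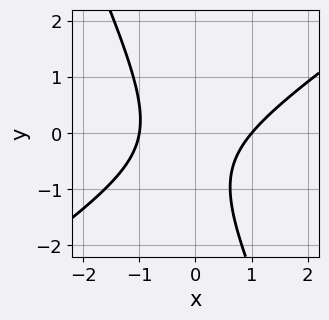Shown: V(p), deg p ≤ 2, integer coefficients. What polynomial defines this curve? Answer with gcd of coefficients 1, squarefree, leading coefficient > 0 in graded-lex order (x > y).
3*x^2 - 3*x*y - 2*y^2 - 2*y - 3

Degree: no degree-1 curve has this shape, so deg p = 2.
From the visible intercepts: the x-axis gridline crossings are at x ∈ {-1, 1}; the curve avoids every integer y-axis point in the box.
Matching integer coefficients to the picture gives p.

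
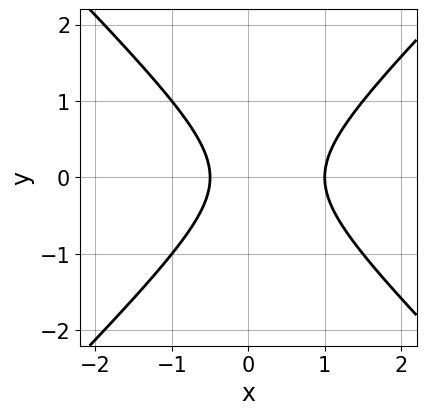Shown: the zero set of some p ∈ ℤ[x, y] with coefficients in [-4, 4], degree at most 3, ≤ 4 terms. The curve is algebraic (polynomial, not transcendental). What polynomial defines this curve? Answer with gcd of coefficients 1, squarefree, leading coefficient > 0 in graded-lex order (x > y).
2*x^2 - 2*y^2 - x - 1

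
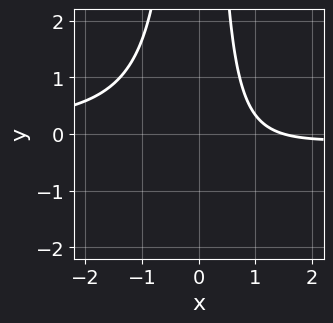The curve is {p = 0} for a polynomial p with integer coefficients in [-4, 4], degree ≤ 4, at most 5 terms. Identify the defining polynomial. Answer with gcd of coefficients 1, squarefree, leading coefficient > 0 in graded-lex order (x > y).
3*x^2*y + 2*x - 3

(a) Degree: the shape is more complex than any degree-2 curve, so deg p = 3.
(b) Reading off the gridlines: the curve avoids every integer y-axis point in the box.
(c) These observations pin down the coefficients.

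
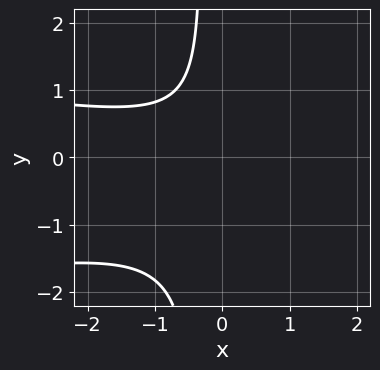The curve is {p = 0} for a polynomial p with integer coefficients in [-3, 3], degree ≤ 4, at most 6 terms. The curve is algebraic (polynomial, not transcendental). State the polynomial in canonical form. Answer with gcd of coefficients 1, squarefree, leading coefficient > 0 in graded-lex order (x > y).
3*x*y^2 + x^2 + 2*x*y + y^2 + 2

(a) The degree is 3 — no degree-2 curve has this shape.
(b) Checking where it meets the axes: no x-intercept at any integer in the box; it misses every integer gridline on the y-axis.
(c) Assembling these constraints gives the stated polynomial.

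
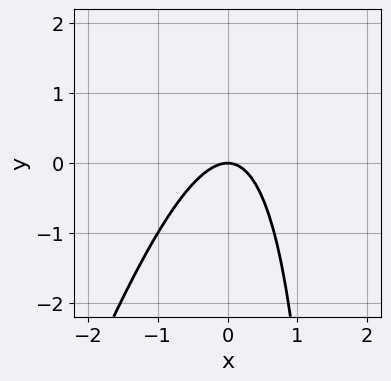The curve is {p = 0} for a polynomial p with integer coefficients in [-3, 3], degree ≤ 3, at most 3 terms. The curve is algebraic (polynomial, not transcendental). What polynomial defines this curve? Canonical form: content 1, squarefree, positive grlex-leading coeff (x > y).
3*x^2 - x*y + 2*y

deg p = 2. No degree-1 curve has this shape.
Observable constraints: it meets the y-axis at y = 0 (among the integer gridlines); one x-axis crossing is at x = 0.
Solving for integer coefficients yields p as stated.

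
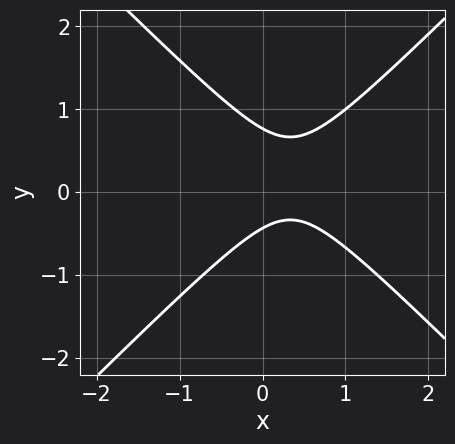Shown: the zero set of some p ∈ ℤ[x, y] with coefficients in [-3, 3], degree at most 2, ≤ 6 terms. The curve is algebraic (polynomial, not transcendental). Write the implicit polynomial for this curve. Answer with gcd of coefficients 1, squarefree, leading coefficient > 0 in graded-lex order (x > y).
(a) deg p = 2. A generic line meets the curve in up to 2 points.
(b) Reading off the gridlines: no x-intercept at any integer in the box.
(c) These observations pin down the coefficients.

3*x^2 - 3*y^2 - 2*x + y + 1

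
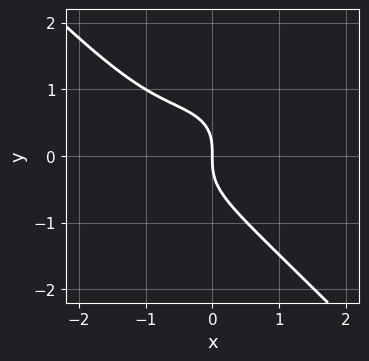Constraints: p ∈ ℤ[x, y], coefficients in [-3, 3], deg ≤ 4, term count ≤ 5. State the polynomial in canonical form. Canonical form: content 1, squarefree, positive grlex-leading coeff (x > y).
(a) Degree: no degree-2 curve has this shape, so deg p = 3.
(b) From the visible intercepts: it meets the x-axis at x = 0 (among the integer gridlines); one y-axis crossing is at y = 0.
(c) Together with the visible shape, these determine p as stated.

x^3 - x^2*y + 2*y^3 + 2*x^2 + 2*x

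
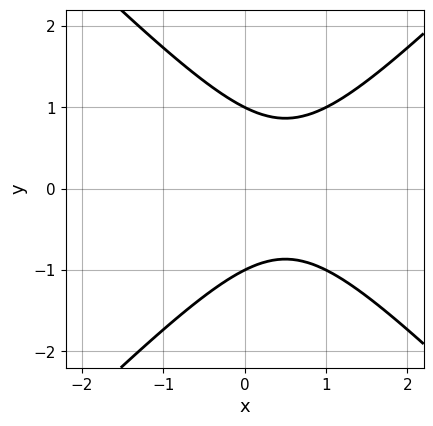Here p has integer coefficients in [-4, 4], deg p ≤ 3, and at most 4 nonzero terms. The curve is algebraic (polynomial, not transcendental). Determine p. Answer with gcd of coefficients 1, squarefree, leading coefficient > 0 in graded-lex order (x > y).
(a) deg p = 2. The shape is more complex than any degree-1 curve.
(b) Symmetries: the y ↦ −y reflection is a symmetry, so y appears only in even powers.
(c) Checking where it meets the axes: it misses every integer gridline on the x-axis; among the integer gridlines, it crosses the y-axis at y ∈ {-1, 1}.
(d) Fitting integer coefficients to these (and the overall shape) gives p.

x^2 - y^2 - x + 1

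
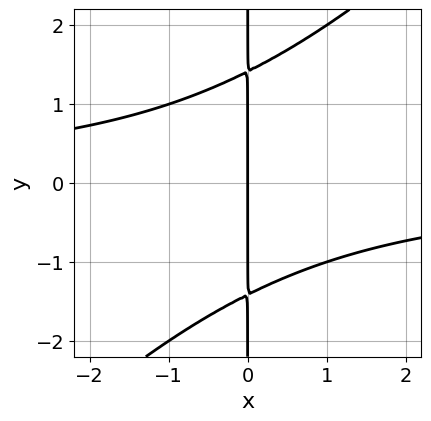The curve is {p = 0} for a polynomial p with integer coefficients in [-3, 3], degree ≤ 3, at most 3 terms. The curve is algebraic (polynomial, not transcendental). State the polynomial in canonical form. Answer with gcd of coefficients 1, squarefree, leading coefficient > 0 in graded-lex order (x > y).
1. The degree is 3 — a generic line meets the curve in up to 3 points.
2. Checking where it meets the axes: it meets the x-axis at x = 0 (among the integer gridlines); the visible y-axis segment lies entirely on the curve.
3. Assembling these constraints gives the stated polynomial.

x^2*y - x*y^2 + 2*x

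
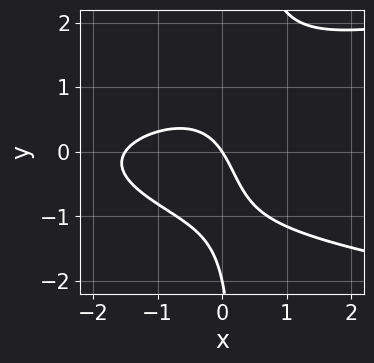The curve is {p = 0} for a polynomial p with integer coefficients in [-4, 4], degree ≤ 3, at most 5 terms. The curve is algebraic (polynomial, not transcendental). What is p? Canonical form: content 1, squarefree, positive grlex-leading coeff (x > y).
3*x*y^2 - 2*x^2 - y^2 - 3*x - 2*y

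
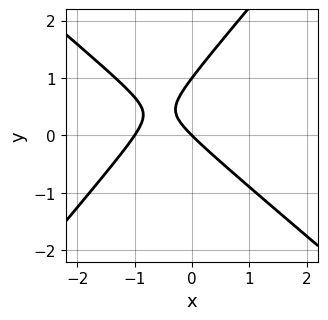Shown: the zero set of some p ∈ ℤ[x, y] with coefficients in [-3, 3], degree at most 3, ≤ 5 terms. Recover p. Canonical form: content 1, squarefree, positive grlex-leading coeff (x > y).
First, deg p = 2. A generic line meets the curve in up to 2 points.
Then, checking where it meets the axes: the x-axis gridline crossings are at x ∈ {-1, 0}; the y-axis gridline crossings are at y ∈ {0, 1}.
Finally, together with the visible shape, these determine p as stated.

3*x^2 + x*y - 3*y^2 + 3*x + 3*y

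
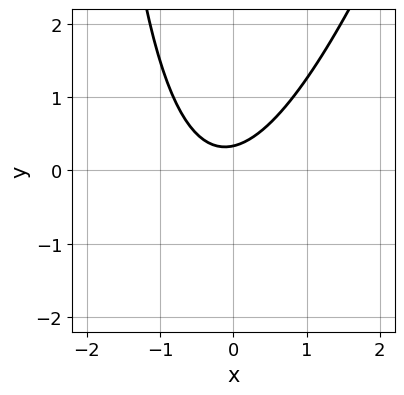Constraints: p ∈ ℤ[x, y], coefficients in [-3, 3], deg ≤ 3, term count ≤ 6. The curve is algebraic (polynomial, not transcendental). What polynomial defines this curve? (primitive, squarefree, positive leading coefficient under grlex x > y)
3*x^2 - x*y + x - 3*y + 1

Degree: a generic line meets the curve in up to 2 points, so deg p = 2.
From the visible intercepts: it misses every integer gridline on the x-axis.
These observations pin down the coefficients.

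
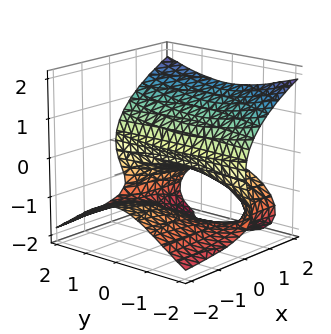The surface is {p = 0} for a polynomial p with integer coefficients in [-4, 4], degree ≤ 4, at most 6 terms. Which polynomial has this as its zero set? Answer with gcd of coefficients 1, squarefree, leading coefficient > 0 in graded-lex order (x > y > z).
x*y^2 - 2*z^3 + 3*x*z - 3*z^2 + 2*x

The degree is 3 — a generic line meets the surface in up to 3 points.
Reading off the gridlines: one x-axis crossing is at x = 0; the visible y-axis segment lies entirely on the surface; it crosses the z-axis at the gridline z = 0.
Fitting integer coefficients to these (and the overall shape) gives p.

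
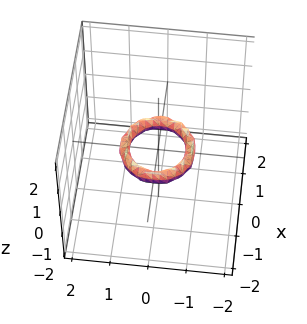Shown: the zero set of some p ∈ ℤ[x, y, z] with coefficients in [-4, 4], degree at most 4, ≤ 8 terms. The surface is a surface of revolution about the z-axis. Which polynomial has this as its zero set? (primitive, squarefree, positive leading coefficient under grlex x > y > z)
The degree is 4 — no degree-3 surface has this shape.
Symmetries: rotational symmetry about the z-axis ⇒ p depends on x, y only through x² + y².
Observable constraints: a circular section at z = 0 has radius between 0 and 1; no z-intercept at any integer in the box; the y-axis gridline crossings are at y ∈ {-1, 1}; among the integer gridlines, it crosses the x-axis at x ∈ {-1, 1}.
These observations pin down the coefficients.

2*x^4 + 4*x^2*y^2 + 2*y^4 - 3*x^2 - 3*y^2 + 2*z^2 + 1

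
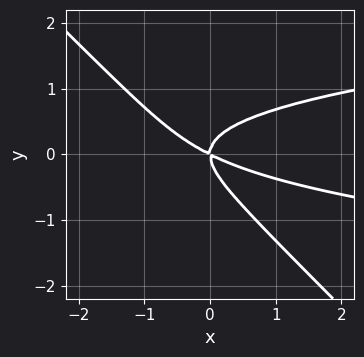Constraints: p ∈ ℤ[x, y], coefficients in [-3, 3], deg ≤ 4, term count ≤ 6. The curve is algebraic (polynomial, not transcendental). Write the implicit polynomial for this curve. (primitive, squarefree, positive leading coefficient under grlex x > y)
3*x*y^2 + 3*y^3 - x^2 - 2*x*y

(a) Degree: the shape is more complex than any degree-2 curve, so deg p = 3.
(b) Checking where it meets the axes: it meets the x-axis at x = 0 (among the integer gridlines); one y-axis crossing is at y = 0.
(c) Together with the visible shape, these determine p as stated.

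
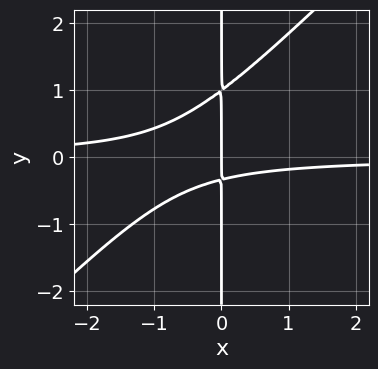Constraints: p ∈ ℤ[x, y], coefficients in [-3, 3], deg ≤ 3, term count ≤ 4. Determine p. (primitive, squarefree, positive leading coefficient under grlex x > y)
First, the degree is 3 — no degree-2 curve has this shape.
Next, observable constraints: one x-axis crossing is at x = 0; every point of the y-axis in the box is on the curve.
Finally, together with the visible shape, these determine p as stated.

3*x^2*y - 3*x*y^2 + 2*x*y + x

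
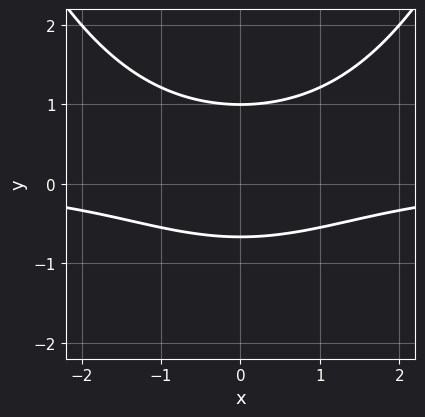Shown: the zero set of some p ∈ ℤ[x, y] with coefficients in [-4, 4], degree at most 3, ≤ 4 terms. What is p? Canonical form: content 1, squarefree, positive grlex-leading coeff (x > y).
deg p = 3. The shape is more complex than any degree-2 curve.
Symmetries: it's symmetric under x → −x, forcing even powers of x.
Against the integer gridlines: it meets the y-axis at y = 1 (among the integer gridlines); the curve avoids every integer x-axis point in the box.
Putting this together gives p.

x^2*y - 3*y^2 + y + 2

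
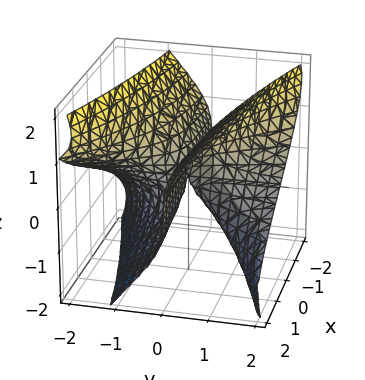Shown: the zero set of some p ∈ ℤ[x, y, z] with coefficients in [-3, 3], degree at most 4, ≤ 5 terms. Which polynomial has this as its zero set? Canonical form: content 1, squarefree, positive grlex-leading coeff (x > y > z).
2*y^2*z - z^3 + 2*x*y

First, deg p = 3. A generic line meets the surface in up to 3 points.
Then, from the visible intercepts: every point of the x-axis in the box is on the surface; the visible y-axis segment lies entirely on the surface.
Finally, putting this together gives p.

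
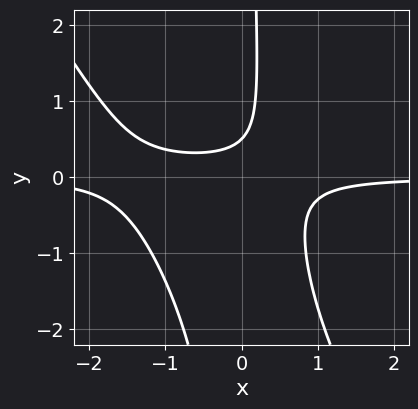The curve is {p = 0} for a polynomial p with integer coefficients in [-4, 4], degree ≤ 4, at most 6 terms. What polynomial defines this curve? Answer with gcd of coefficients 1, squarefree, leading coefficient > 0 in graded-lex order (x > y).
3*x^2*y + 2*x*y^2 + 3*x*y - 2*y + 1

deg p = 3. The shape is more complex than any degree-2 curve.
Checking where it meets the axes: the curve avoids every integer x-axis point in the box.
Solving for integer coefficients yields p as stated.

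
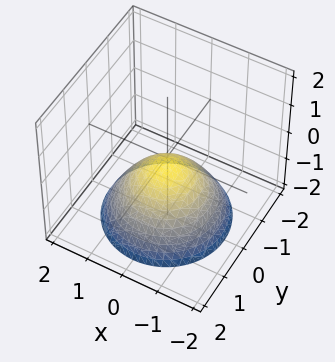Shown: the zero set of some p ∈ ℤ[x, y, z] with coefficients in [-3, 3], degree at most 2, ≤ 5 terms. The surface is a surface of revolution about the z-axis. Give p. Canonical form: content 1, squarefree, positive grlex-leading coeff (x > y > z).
Degree: a generic line meets the surface in up to 2 points, so deg p = 2.
Symmetries: rotational symmetry about the z-axis ⇒ p depends on x, y only through x² + y².
From the visible intercepts: a circular section at z = -1 has radius exactly 1; the surface avoids every integer y-axis point in the box; it misses every integer gridline on the x-axis.
Together with the visible shape, these determine p as stated.

2*x^2 + 2*y^2 + 3*z + 1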